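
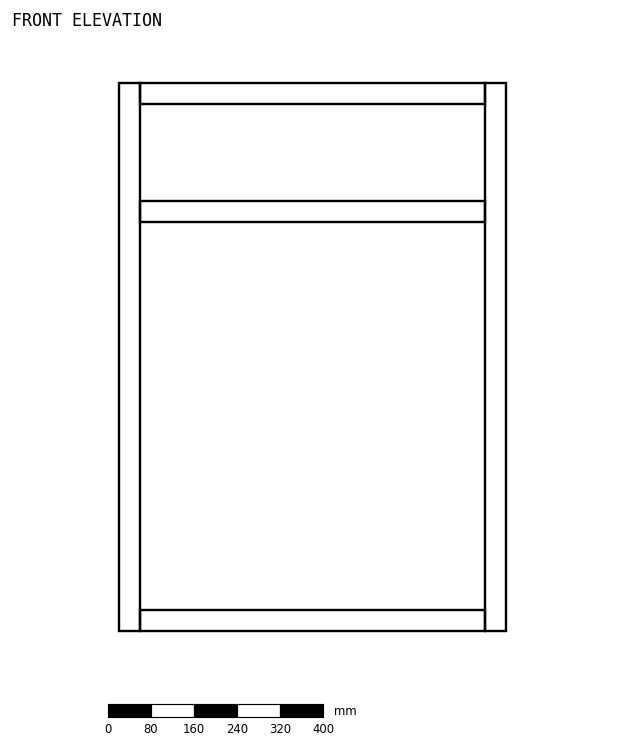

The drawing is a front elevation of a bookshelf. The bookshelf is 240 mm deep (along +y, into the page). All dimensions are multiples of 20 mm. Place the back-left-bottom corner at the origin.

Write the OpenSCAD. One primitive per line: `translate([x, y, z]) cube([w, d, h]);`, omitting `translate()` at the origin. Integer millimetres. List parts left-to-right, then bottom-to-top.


cube([40, 240, 1020]);
translate([40, 0, 0]) cube([640, 240, 40]);
translate([40, 0, 760]) cube([640, 240, 40]);
translate([40, 0, 980]) cube([640, 240, 40]);
translate([680, 0, 0]) cube([40, 240, 1020]);


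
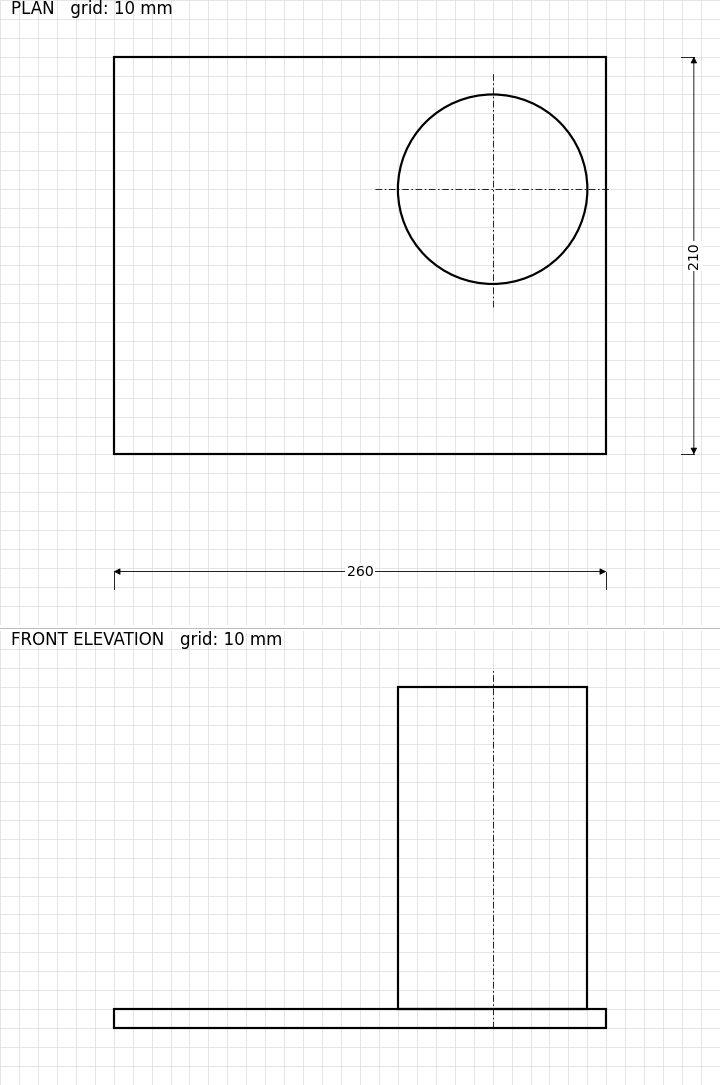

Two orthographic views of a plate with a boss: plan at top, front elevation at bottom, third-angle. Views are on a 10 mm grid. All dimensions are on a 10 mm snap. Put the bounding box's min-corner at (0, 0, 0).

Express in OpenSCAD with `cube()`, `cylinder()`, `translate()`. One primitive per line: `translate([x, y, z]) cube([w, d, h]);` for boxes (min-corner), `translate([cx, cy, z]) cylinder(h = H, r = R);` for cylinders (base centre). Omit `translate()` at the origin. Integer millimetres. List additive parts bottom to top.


cube([260, 210, 10]);
translate([200, 140, 10]) cylinder(h = 170, r = 50);


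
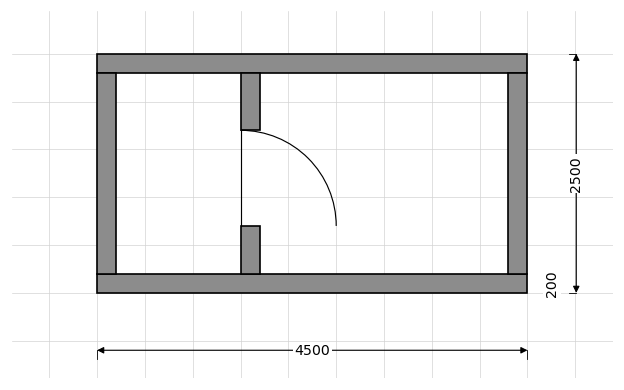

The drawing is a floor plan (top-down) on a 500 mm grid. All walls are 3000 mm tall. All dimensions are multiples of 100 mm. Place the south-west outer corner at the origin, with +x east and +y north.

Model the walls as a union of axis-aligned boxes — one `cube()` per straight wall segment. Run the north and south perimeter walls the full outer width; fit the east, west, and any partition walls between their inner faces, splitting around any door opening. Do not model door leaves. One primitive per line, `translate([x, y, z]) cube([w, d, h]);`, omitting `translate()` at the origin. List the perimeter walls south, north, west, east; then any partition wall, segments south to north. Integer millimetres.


cube([4500, 200, 3000]);
translate([0, 2300, 0]) cube([4500, 200, 3000]);
translate([0, 200, 0]) cube([200, 2100, 3000]);
translate([4300, 200, 0]) cube([200, 2100, 3000]);
translate([1500, 200, 0]) cube([200, 500, 3000]);
translate([1500, 1700, 0]) cube([200, 600, 3000]);


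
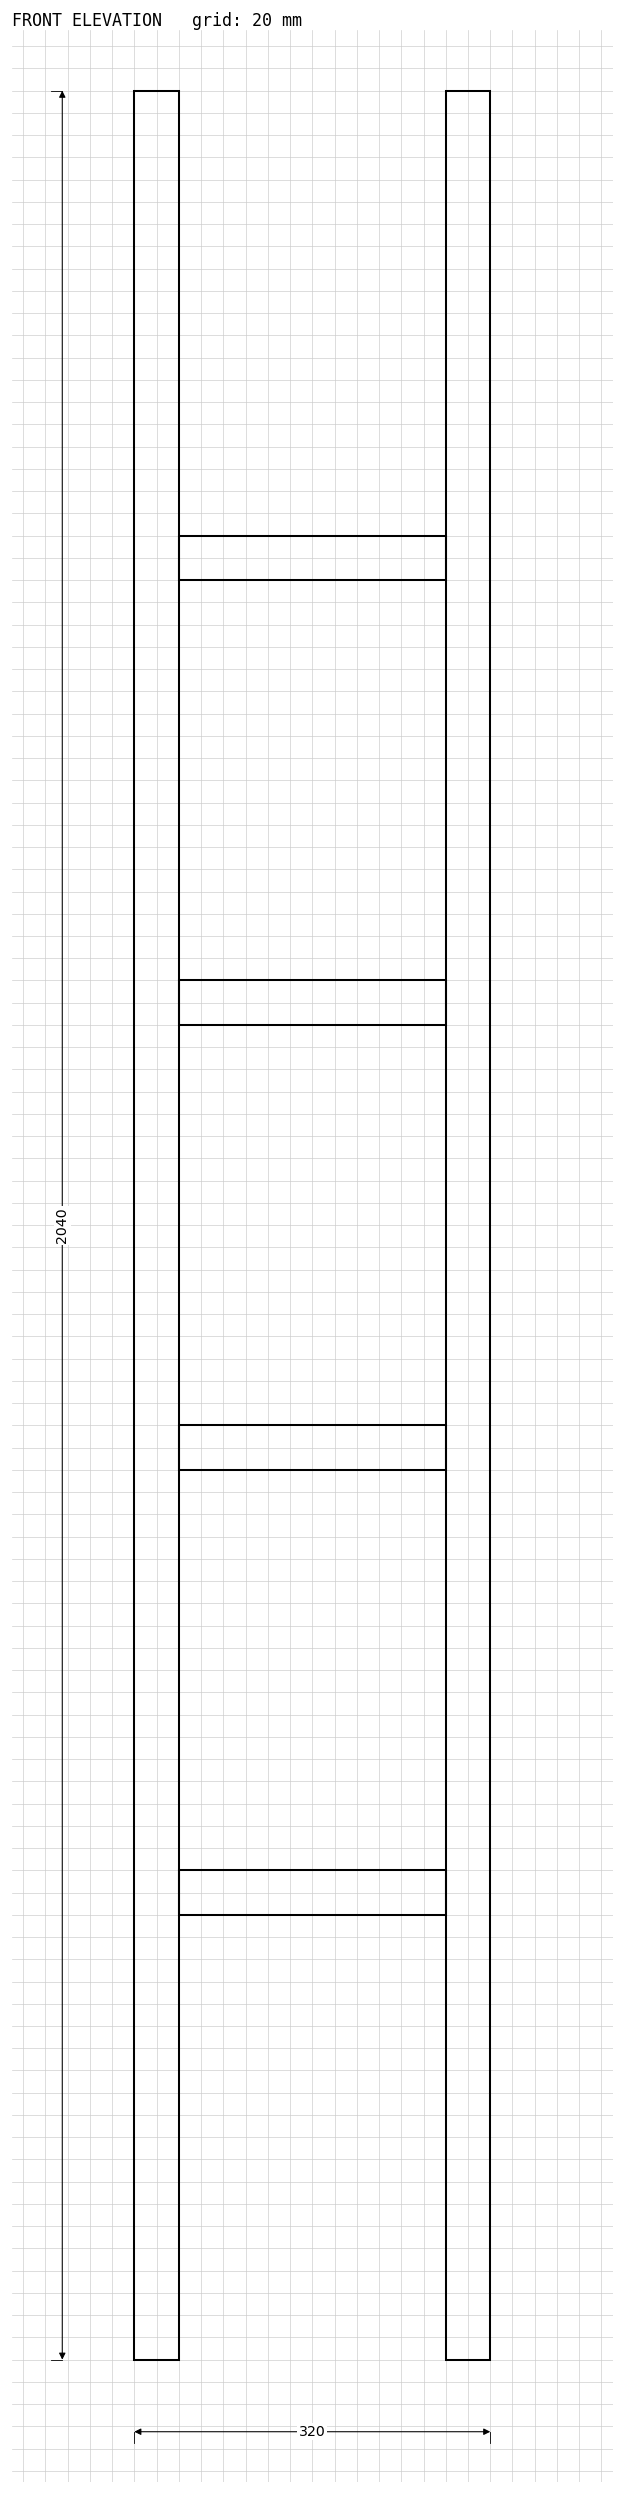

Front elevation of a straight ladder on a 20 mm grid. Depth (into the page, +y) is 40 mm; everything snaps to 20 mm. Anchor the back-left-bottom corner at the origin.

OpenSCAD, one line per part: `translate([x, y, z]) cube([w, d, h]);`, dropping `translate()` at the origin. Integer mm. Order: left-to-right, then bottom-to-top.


cube([40, 40, 2040]);
translate([40, 0, 400]) cube([240, 40, 40]);
translate([40, 0, 800]) cube([240, 40, 40]);
translate([40, 0, 1200]) cube([240, 40, 40]);
translate([40, 0, 1600]) cube([240, 40, 40]);
translate([280, 0, 0]) cube([40, 40, 2040]);


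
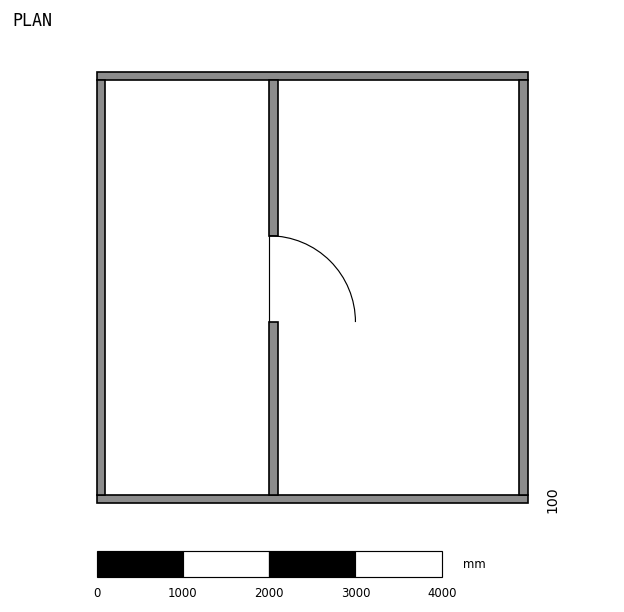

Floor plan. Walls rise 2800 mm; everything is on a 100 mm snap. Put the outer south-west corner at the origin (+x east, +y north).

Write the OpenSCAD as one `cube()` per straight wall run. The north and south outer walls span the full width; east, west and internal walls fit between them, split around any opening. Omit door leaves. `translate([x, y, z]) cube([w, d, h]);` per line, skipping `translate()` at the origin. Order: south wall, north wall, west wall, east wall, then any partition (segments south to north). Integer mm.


cube([5000, 100, 2800]);
translate([0, 4900, 0]) cube([5000, 100, 2800]);
translate([0, 100, 0]) cube([100, 4800, 2800]);
translate([4900, 100, 0]) cube([100, 4800, 2800]);
translate([2000, 100, 0]) cube([100, 2000, 2800]);
translate([2000, 3100, 0]) cube([100, 1800, 2800]);


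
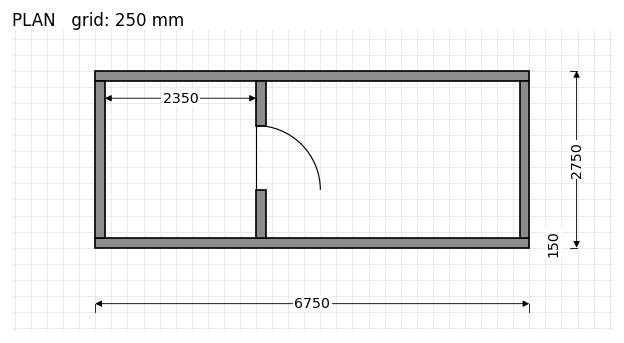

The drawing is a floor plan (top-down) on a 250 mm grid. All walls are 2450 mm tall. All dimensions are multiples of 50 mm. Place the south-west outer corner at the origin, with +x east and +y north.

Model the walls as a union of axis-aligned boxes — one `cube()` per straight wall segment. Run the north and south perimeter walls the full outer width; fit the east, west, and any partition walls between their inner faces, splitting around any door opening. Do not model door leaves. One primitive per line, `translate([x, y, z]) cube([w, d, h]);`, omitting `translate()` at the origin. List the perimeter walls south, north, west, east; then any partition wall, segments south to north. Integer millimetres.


cube([6750, 150, 2450]);
translate([0, 2600, 0]) cube([6750, 150, 2450]);
translate([0, 150, 0]) cube([150, 2450, 2450]);
translate([6600, 150, 0]) cube([150, 2450, 2450]);
translate([2500, 150, 0]) cube([150, 750, 2450]);
translate([2500, 1900, 0]) cube([150, 700, 2450]);


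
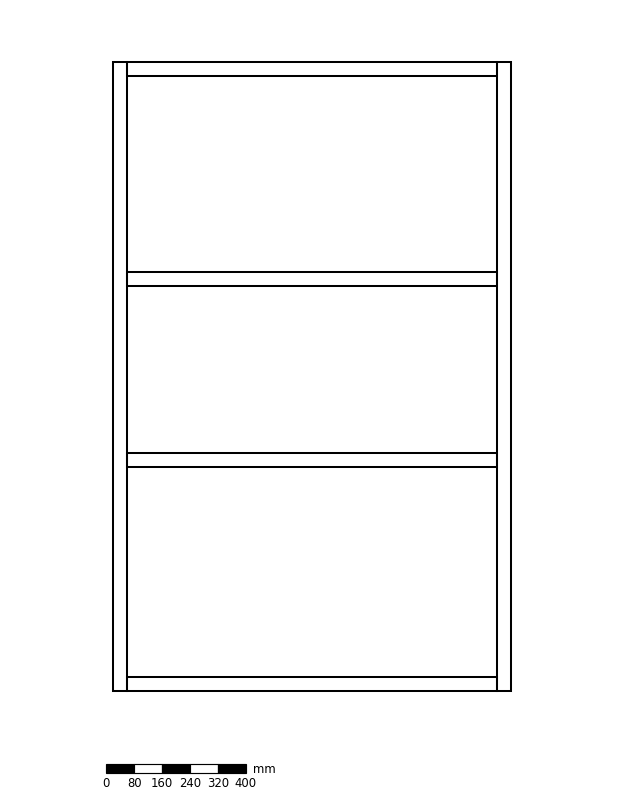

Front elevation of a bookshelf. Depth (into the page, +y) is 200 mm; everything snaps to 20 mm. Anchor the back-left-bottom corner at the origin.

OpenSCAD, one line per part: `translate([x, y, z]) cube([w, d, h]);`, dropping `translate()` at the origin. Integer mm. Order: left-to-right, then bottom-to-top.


cube([40, 200, 1800]);
translate([40, 0, 0]) cube([1060, 200, 40]);
translate([40, 0, 640]) cube([1060, 200, 40]);
translate([40, 0, 1160]) cube([1060, 200, 40]);
translate([40, 0, 1760]) cube([1060, 200, 40]);
translate([1100, 0, 0]) cube([40, 200, 1800]);


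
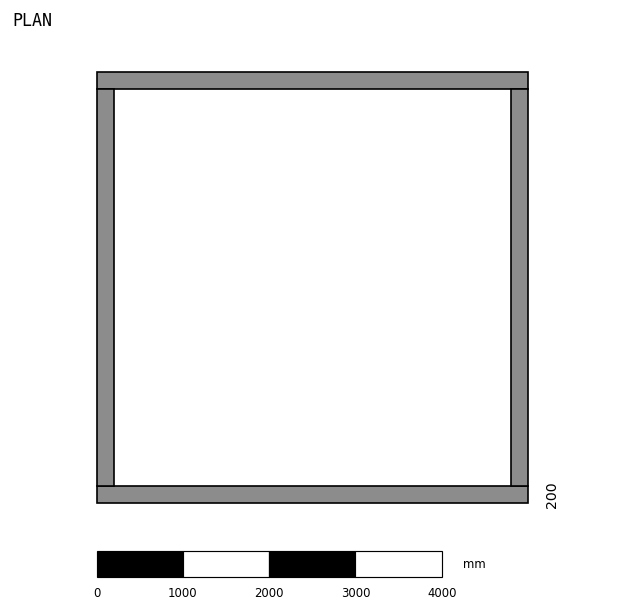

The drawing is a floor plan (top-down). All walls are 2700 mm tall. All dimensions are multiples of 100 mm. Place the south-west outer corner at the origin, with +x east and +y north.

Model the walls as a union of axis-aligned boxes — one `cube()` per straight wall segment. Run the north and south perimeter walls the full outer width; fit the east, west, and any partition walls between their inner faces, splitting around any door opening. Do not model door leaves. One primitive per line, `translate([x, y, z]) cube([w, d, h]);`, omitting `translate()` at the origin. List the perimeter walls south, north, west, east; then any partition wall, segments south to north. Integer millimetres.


cube([5000, 200, 2700]);
translate([0, 4800, 0]) cube([5000, 200, 2700]);
translate([0, 200, 0]) cube([200, 4600, 2700]);
translate([4800, 200, 0]) cube([200, 4600, 2700]);


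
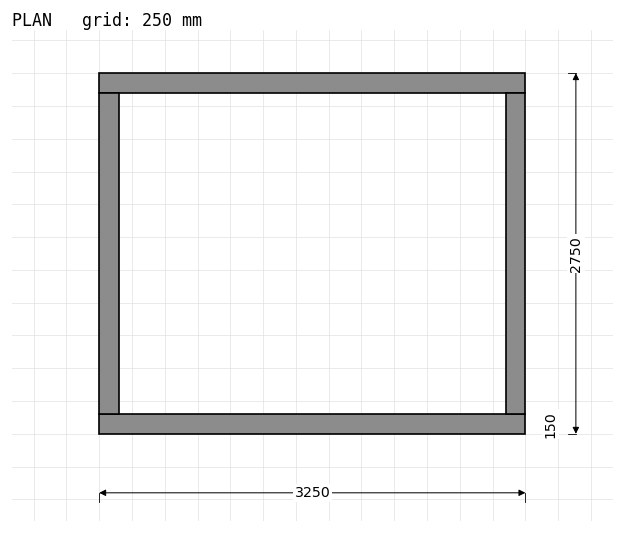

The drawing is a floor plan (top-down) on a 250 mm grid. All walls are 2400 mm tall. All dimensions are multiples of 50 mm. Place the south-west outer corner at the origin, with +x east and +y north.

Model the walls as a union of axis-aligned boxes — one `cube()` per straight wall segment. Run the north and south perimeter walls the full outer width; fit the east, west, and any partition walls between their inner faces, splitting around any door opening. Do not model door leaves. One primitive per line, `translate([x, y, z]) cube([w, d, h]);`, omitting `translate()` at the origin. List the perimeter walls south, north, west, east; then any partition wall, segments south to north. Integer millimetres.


cube([3250, 150, 2400]);
translate([0, 2600, 0]) cube([3250, 150, 2400]);
translate([0, 150, 0]) cube([150, 2450, 2400]);
translate([3100, 150, 0]) cube([150, 2450, 2400]);


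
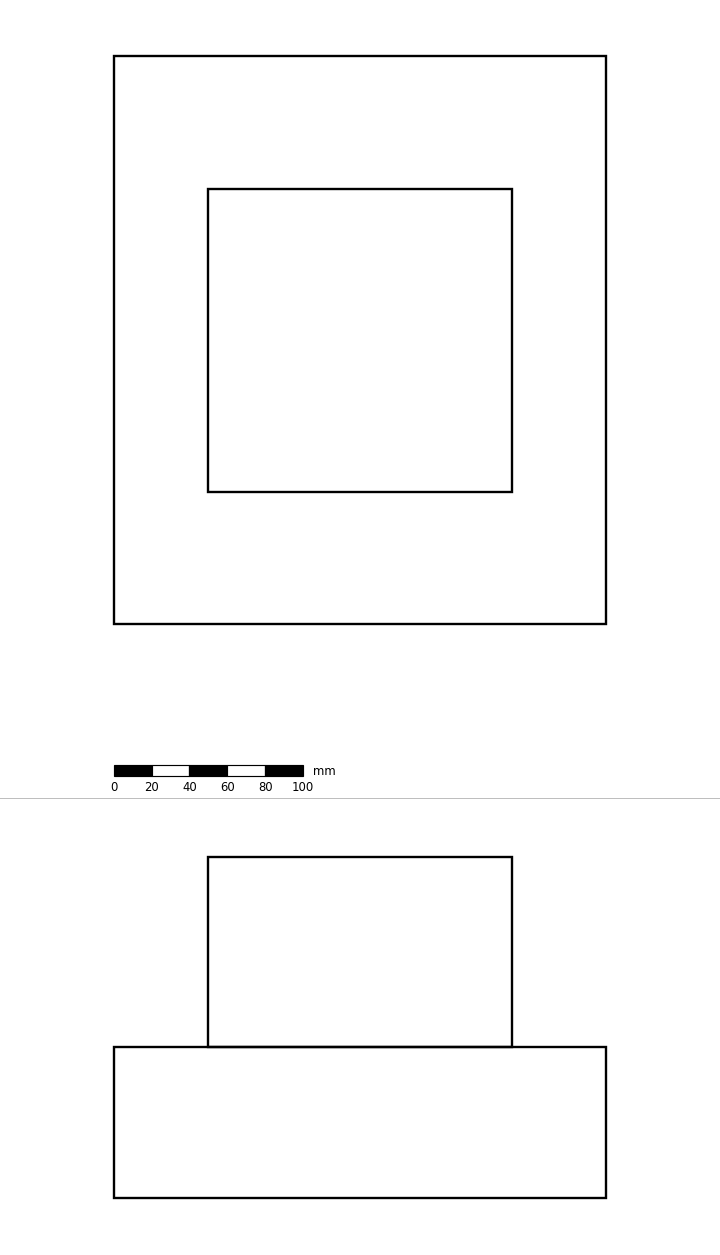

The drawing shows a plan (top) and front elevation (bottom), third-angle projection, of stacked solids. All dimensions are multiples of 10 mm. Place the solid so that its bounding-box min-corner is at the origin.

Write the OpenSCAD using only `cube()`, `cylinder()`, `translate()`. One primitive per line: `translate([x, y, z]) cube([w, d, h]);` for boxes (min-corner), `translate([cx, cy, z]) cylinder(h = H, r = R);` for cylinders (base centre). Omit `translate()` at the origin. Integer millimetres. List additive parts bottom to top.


cube([260, 300, 80]);
translate([50, 70, 80]) cube([160, 160, 100]);


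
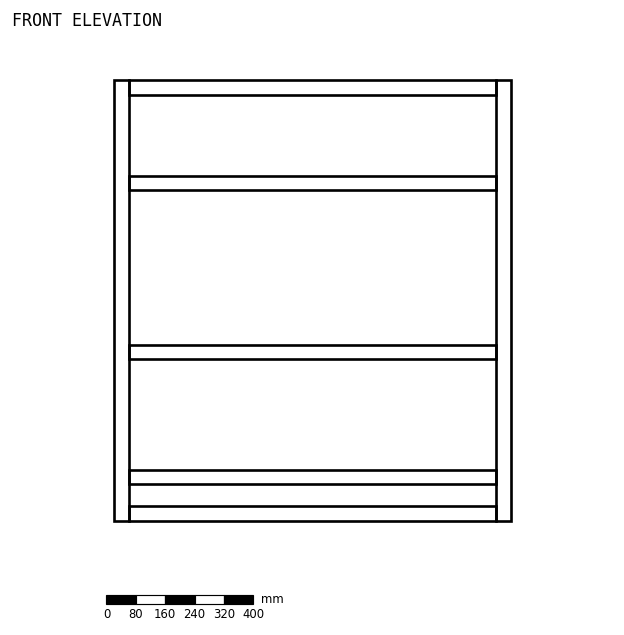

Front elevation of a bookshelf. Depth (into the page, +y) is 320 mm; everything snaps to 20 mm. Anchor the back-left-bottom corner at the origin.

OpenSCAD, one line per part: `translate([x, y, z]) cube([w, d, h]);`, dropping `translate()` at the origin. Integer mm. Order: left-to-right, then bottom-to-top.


cube([40, 320, 1200]);
translate([40, 0, 0]) cube([1000, 320, 40]);
translate([40, 0, 100]) cube([1000, 320, 40]);
translate([40, 0, 440]) cube([1000, 320, 40]);
translate([40, 0, 900]) cube([1000, 320, 40]);
translate([40, 0, 1160]) cube([1000, 320, 40]);
translate([1040, 0, 0]) cube([40, 320, 1200]);


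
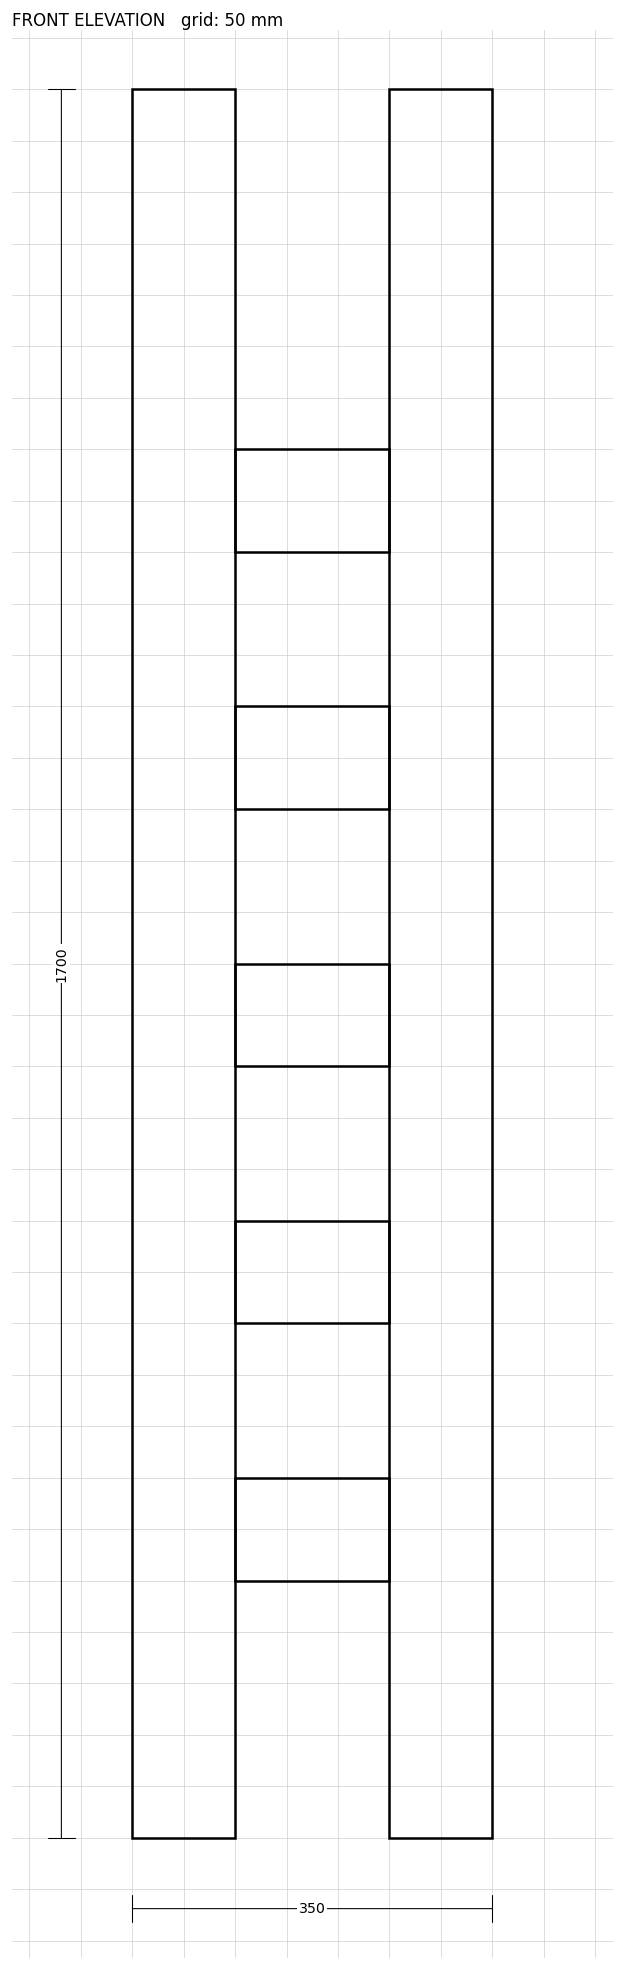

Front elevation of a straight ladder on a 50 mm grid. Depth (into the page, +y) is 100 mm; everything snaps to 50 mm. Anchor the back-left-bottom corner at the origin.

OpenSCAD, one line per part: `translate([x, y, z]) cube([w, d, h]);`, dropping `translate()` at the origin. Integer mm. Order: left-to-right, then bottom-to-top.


cube([100, 100, 1700]);
translate([100, 0, 250]) cube([150, 100, 100]);
translate([100, 0, 500]) cube([150, 100, 100]);
translate([100, 0, 750]) cube([150, 100, 100]);
translate([100, 0, 1000]) cube([150, 100, 100]);
translate([100, 0, 1250]) cube([150, 100, 100]);
translate([250, 0, 0]) cube([100, 100, 1700]);


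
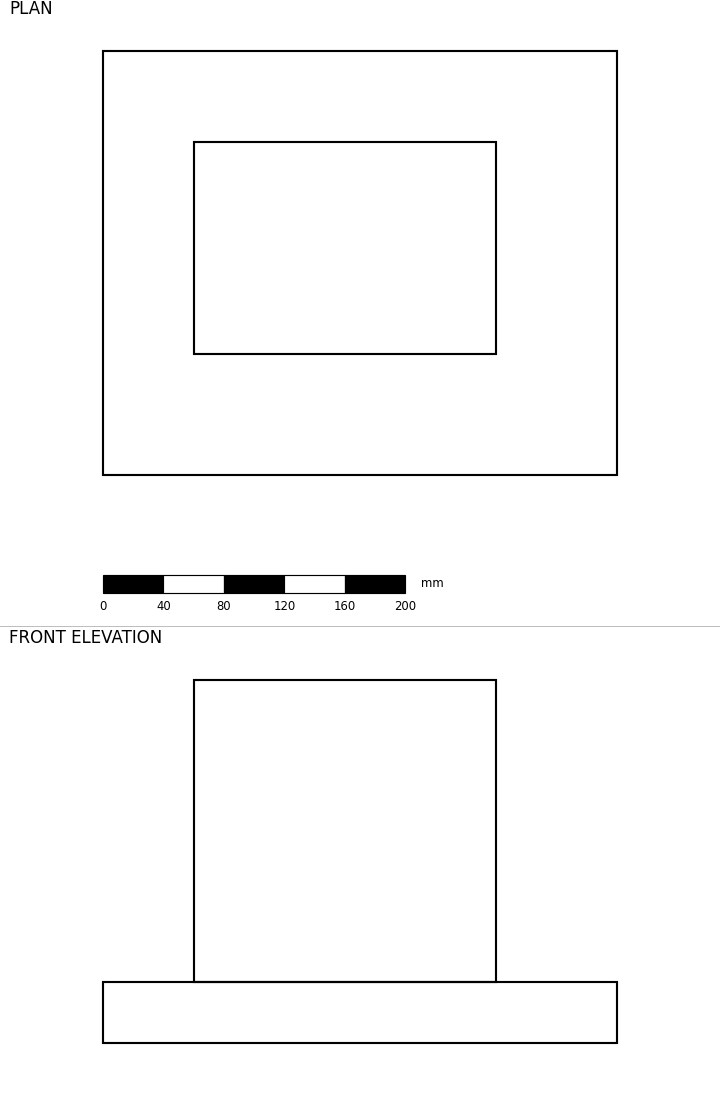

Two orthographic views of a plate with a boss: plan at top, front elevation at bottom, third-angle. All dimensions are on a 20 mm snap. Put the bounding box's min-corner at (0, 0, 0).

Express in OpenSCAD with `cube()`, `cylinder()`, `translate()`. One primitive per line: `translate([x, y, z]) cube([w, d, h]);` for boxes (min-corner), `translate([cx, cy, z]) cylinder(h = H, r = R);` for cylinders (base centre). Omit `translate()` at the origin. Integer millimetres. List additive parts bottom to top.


cube([340, 280, 40]);
translate([60, 80, 40]) cube([200, 140, 200]);


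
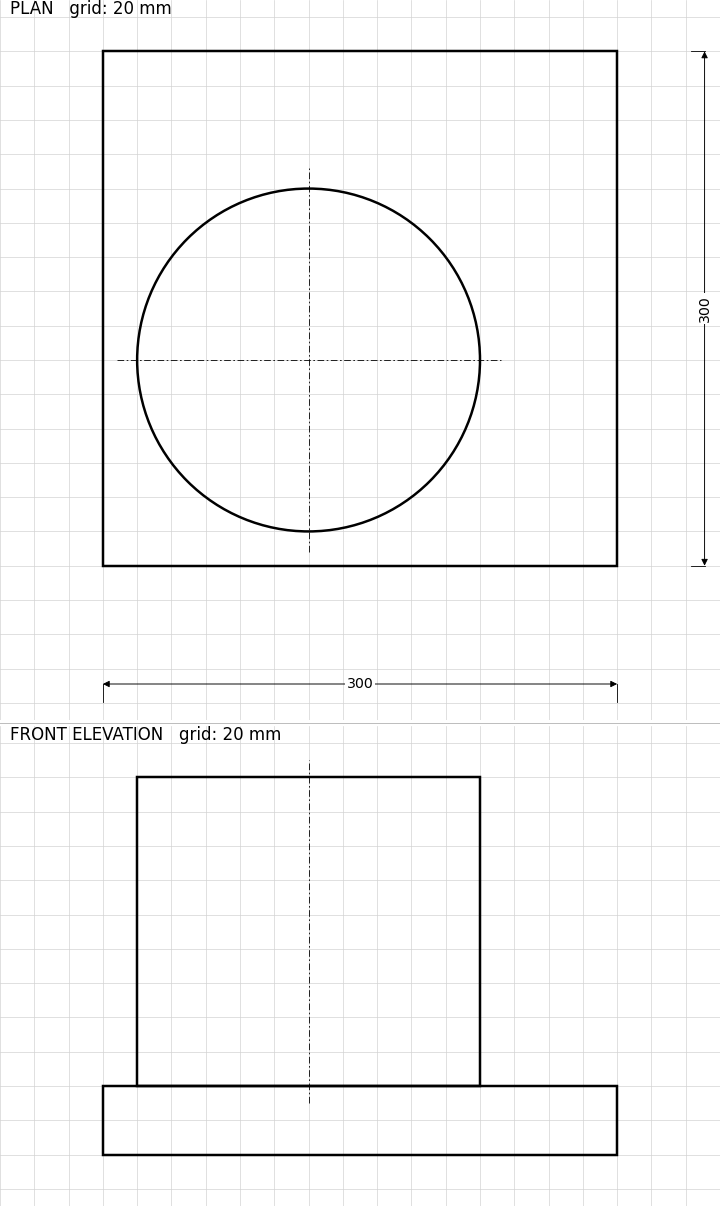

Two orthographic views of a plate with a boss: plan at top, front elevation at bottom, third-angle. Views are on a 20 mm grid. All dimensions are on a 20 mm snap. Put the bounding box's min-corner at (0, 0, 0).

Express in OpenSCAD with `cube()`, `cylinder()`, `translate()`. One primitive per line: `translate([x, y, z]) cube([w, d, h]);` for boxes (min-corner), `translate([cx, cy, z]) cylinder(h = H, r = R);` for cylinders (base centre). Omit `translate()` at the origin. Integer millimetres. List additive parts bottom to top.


cube([300, 300, 40]);
translate([120, 120, 40]) cylinder(h = 180, r = 100);


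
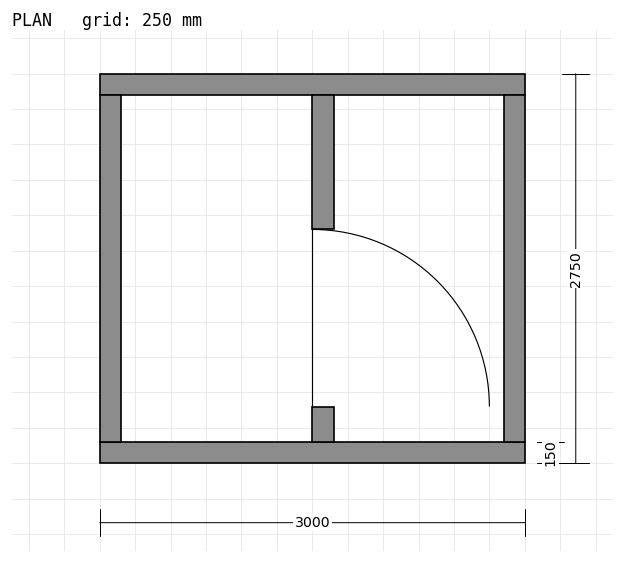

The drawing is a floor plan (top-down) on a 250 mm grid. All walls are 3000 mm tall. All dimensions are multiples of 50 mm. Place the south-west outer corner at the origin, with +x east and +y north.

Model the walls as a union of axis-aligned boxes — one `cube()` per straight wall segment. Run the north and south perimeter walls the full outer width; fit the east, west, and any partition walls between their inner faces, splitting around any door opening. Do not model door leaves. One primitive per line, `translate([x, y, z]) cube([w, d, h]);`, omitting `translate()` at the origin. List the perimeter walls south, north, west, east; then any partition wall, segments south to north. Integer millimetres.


cube([3000, 150, 3000]);
translate([0, 2600, 0]) cube([3000, 150, 3000]);
translate([0, 150, 0]) cube([150, 2450, 3000]);
translate([2850, 150, 0]) cube([150, 2450, 3000]);
translate([1500, 150, 0]) cube([150, 250, 3000]);
translate([1500, 1650, 0]) cube([150, 950, 3000]);


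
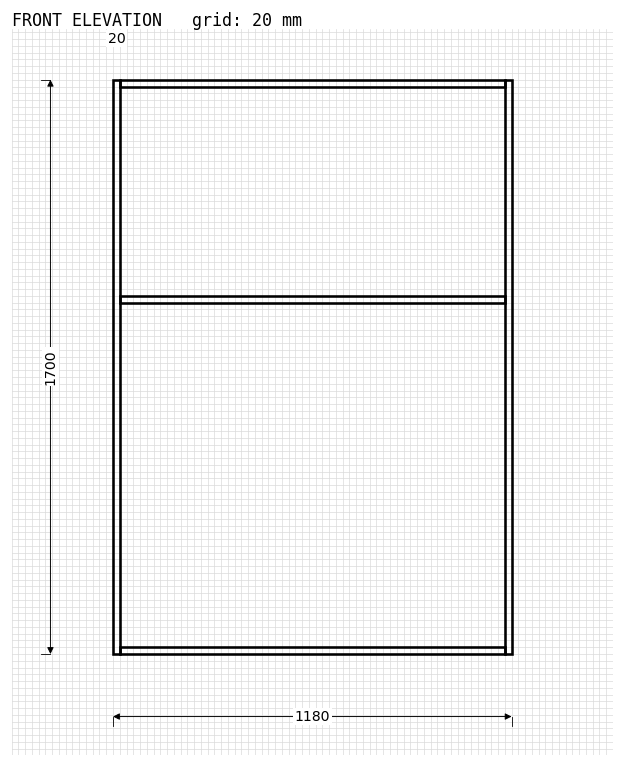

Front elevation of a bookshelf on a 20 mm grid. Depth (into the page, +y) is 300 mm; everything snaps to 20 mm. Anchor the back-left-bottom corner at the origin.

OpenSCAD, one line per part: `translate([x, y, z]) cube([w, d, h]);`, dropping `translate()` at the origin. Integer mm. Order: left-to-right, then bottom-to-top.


cube([20, 300, 1700]);
translate([20, 0, 0]) cube([1140, 300, 20]);
translate([20, 0, 1040]) cube([1140, 300, 20]);
translate([20, 0, 1680]) cube([1140, 300, 20]);
translate([1160, 0, 0]) cube([20, 300, 1700]);


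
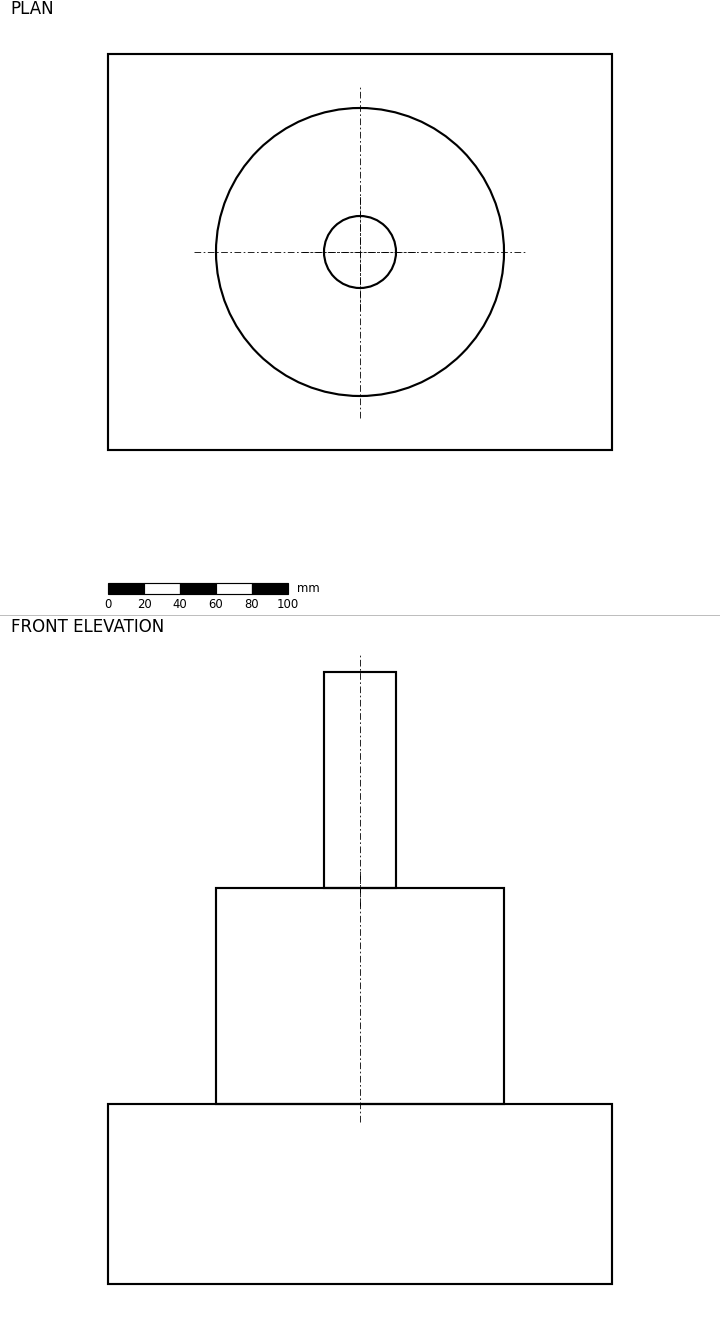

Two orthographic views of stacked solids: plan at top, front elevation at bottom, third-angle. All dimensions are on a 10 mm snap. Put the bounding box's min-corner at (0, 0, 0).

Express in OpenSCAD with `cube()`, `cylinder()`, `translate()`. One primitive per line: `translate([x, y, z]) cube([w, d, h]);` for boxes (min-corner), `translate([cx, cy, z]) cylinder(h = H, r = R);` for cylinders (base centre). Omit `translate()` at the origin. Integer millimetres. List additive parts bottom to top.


cube([280, 220, 100]);
translate([140, 110, 100]) cylinder(h = 120, r = 80);
translate([140, 110, 220]) cylinder(h = 120, r = 20);


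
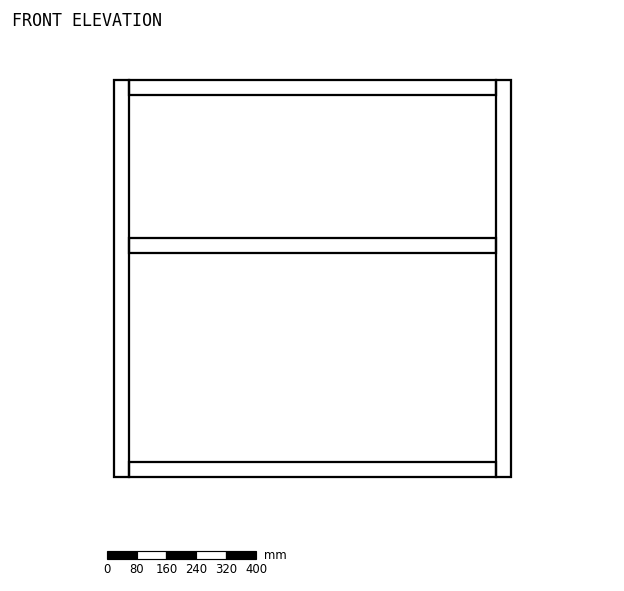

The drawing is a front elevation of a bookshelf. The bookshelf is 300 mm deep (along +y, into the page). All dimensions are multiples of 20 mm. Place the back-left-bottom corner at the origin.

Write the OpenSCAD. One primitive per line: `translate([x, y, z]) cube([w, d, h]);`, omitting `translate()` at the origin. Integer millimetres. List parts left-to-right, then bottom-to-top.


cube([40, 300, 1060]);
translate([40, 0, 0]) cube([980, 300, 40]);
translate([40, 0, 600]) cube([980, 300, 40]);
translate([40, 0, 1020]) cube([980, 300, 40]);
translate([1020, 0, 0]) cube([40, 300, 1060]);


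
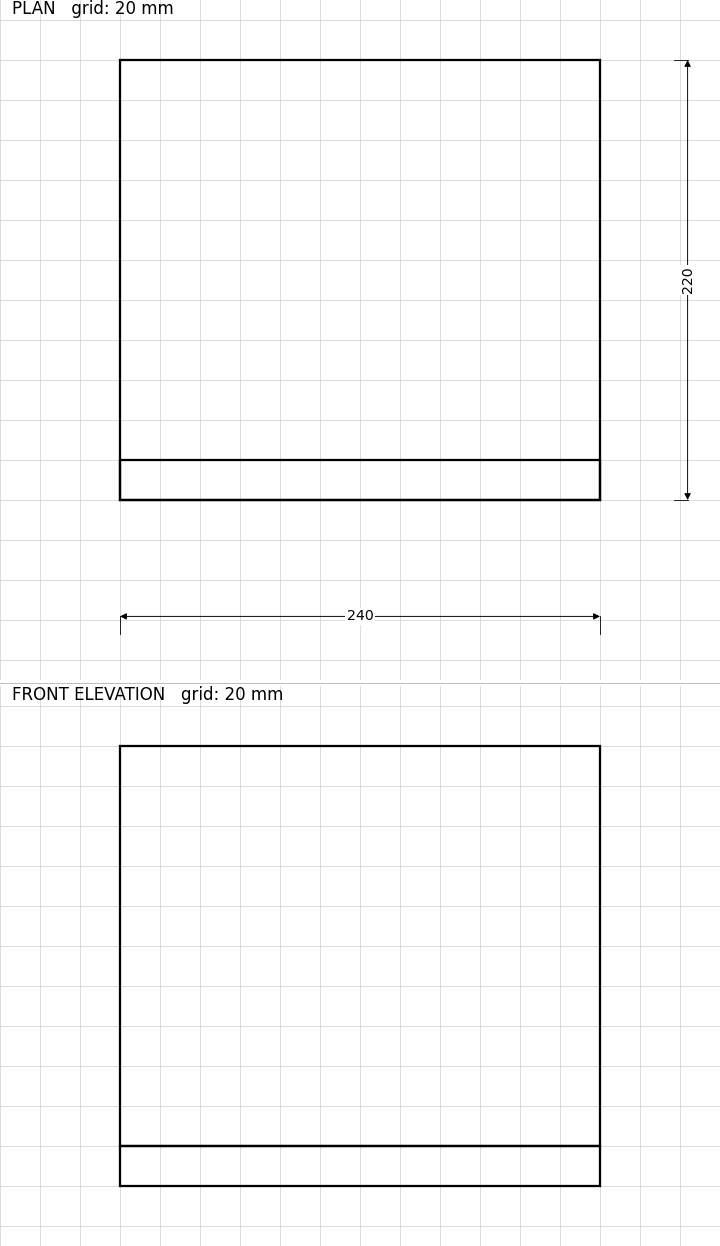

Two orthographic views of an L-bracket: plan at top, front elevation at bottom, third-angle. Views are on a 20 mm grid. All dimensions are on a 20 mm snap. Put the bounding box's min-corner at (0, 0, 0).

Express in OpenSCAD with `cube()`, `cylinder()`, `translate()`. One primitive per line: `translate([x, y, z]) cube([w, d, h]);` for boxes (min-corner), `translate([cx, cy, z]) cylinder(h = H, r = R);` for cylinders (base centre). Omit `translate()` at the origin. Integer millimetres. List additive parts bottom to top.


cube([240, 220, 20]);
translate([0, 0, 20]) cube([240, 20, 200]);


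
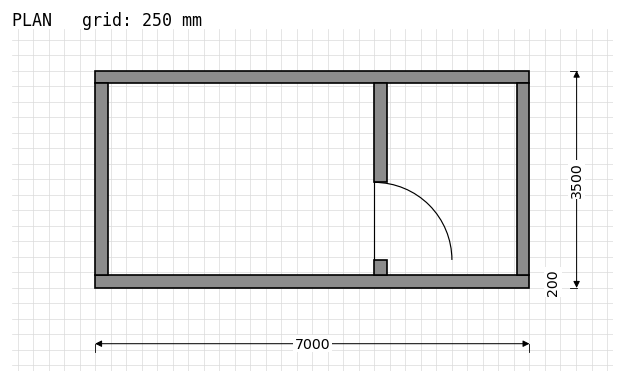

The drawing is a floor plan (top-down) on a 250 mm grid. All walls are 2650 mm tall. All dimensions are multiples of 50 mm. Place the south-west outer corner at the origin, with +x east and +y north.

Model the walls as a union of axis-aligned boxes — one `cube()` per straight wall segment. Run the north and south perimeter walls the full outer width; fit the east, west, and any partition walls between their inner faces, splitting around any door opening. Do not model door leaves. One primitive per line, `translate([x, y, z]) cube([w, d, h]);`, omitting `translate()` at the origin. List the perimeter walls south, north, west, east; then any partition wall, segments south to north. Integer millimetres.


cube([7000, 200, 2650]);
translate([0, 3300, 0]) cube([7000, 200, 2650]);
translate([0, 200, 0]) cube([200, 3100, 2650]);
translate([6800, 200, 0]) cube([200, 3100, 2650]);
translate([4500, 200, 0]) cube([200, 250, 2650]);
translate([4500, 1700, 0]) cube([200, 1600, 2650]);


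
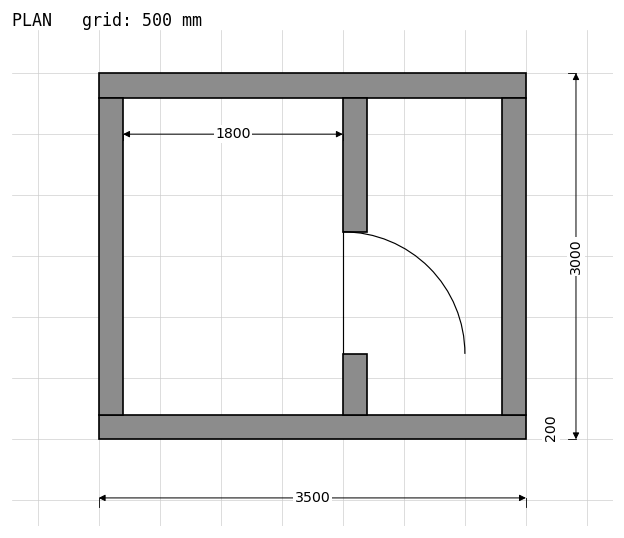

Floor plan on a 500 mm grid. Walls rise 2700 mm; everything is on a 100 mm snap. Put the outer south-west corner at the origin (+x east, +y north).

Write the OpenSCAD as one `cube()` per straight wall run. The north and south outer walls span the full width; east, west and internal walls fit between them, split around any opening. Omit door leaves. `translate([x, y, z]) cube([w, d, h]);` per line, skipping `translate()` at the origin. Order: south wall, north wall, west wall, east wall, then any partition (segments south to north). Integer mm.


cube([3500, 200, 2700]);
translate([0, 2800, 0]) cube([3500, 200, 2700]);
translate([0, 200, 0]) cube([200, 2600, 2700]);
translate([3300, 200, 0]) cube([200, 2600, 2700]);
translate([2000, 200, 0]) cube([200, 500, 2700]);
translate([2000, 1700, 0]) cube([200, 1100, 2700]);


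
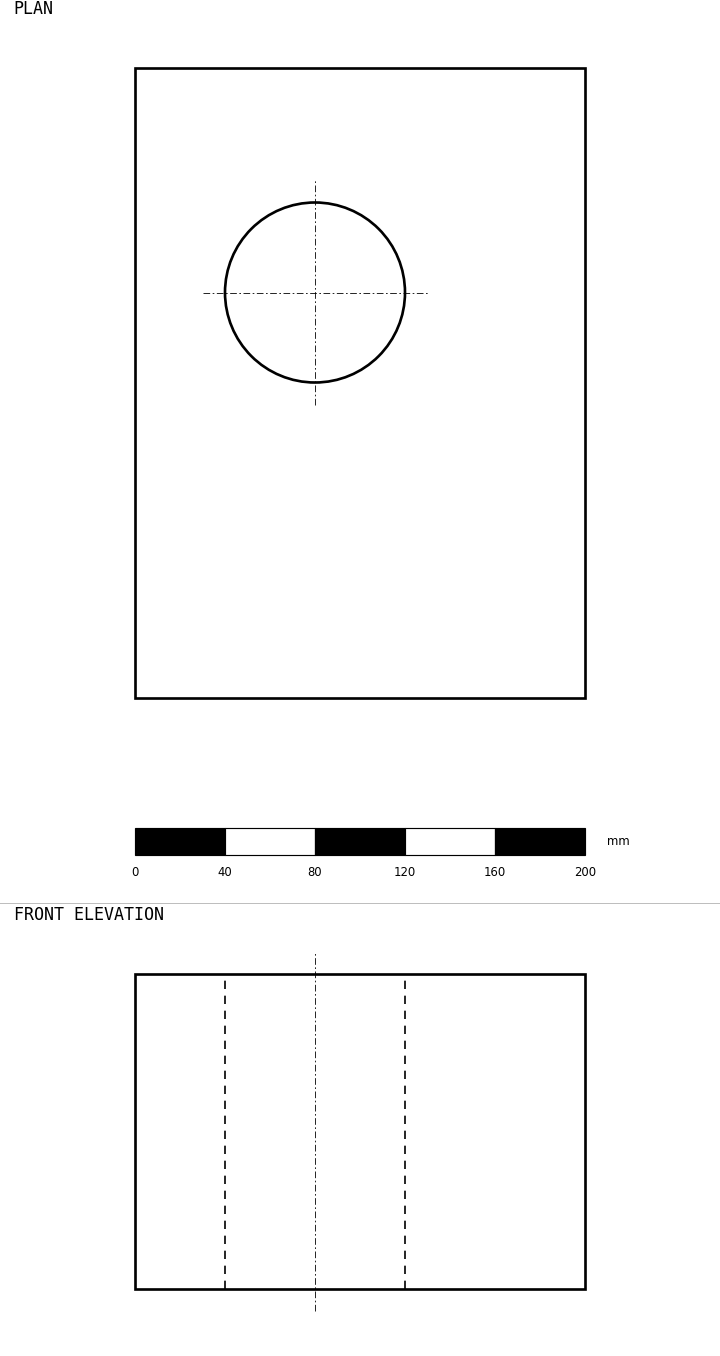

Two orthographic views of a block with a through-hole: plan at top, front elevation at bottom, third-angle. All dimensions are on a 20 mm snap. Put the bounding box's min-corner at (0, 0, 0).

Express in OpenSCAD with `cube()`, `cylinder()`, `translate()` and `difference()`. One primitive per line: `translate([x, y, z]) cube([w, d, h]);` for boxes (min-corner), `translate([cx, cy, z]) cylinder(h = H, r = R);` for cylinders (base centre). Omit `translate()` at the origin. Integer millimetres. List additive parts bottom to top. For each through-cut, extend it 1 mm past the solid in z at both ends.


difference() {
  cube([200, 280, 140]);
  translate([80, 180, -1]) cylinder(h = 142, r = 40);
}


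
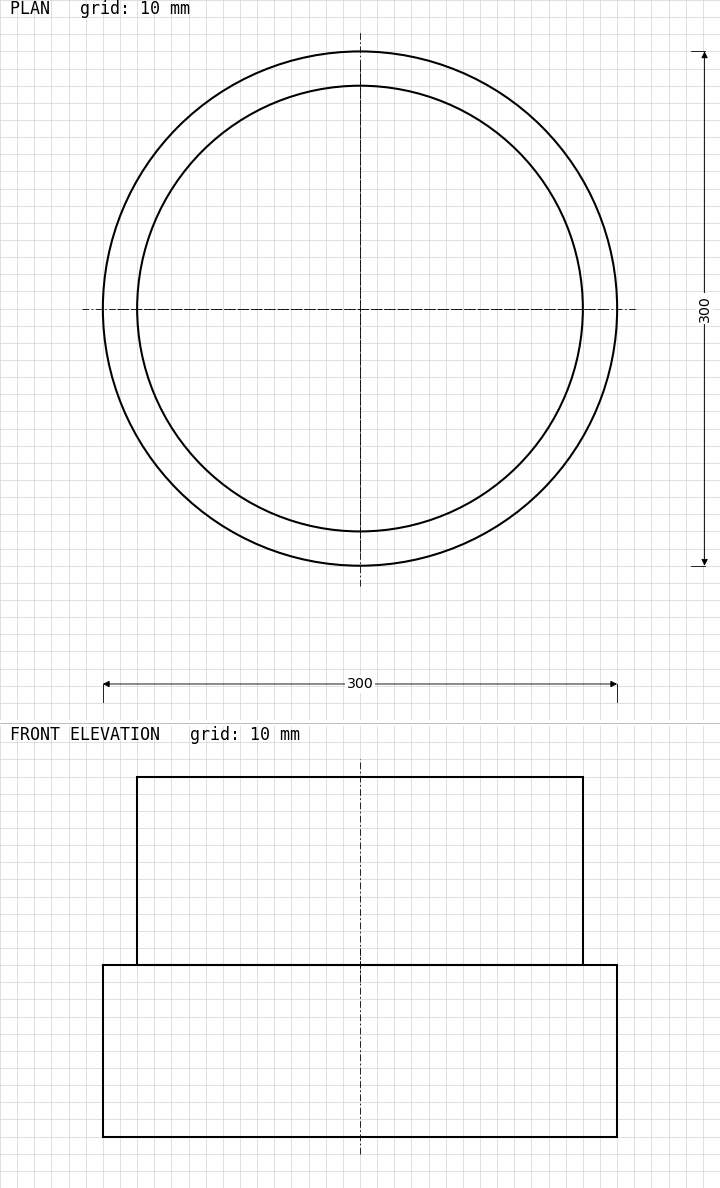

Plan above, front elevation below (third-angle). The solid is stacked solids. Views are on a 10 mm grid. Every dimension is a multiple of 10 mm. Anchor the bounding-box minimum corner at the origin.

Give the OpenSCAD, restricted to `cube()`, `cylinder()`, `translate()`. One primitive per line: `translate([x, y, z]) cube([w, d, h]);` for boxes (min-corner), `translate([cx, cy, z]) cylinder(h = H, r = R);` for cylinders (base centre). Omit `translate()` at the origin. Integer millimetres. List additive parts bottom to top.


translate([150, 150, 0]) cylinder(h = 100, r = 150);
translate([150, 150, 100]) cylinder(h = 110, r = 130);


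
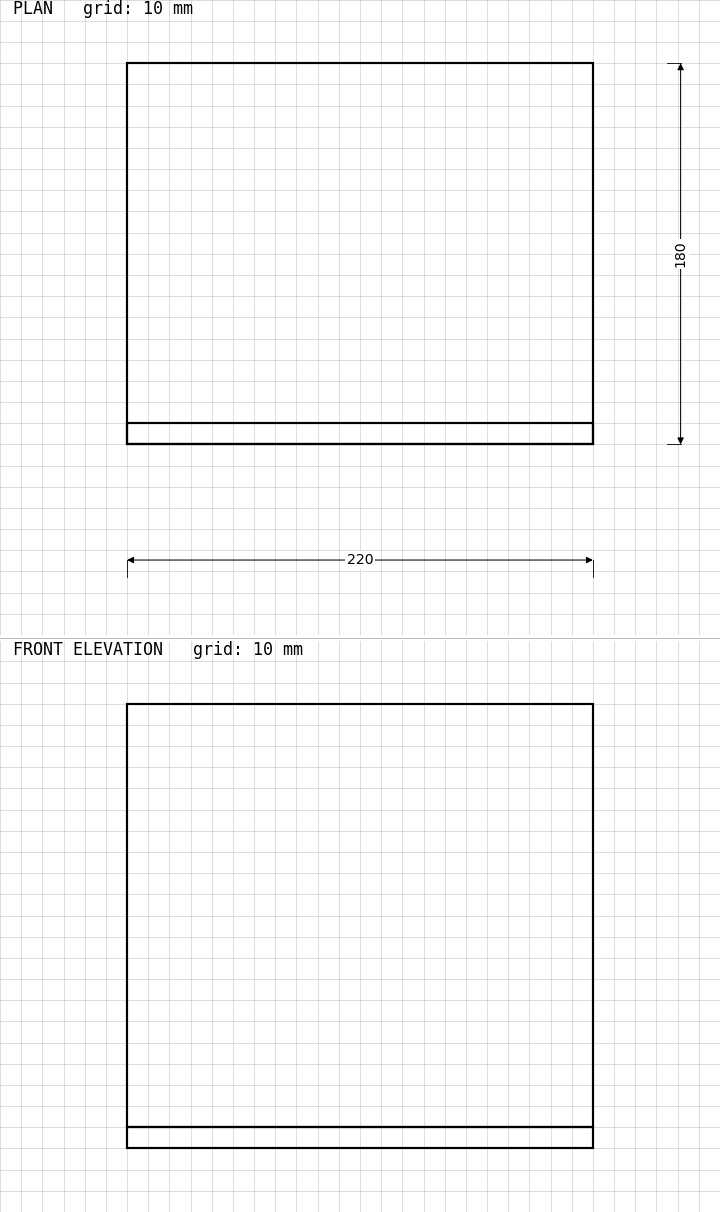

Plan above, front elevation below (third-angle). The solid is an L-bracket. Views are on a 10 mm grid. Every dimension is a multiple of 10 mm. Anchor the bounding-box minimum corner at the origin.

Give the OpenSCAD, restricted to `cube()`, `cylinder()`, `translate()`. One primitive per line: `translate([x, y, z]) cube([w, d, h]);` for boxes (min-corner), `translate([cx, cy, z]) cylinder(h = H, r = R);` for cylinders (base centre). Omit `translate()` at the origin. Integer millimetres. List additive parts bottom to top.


cube([220, 180, 10]);
translate([0, 0, 10]) cube([220, 10, 200]);


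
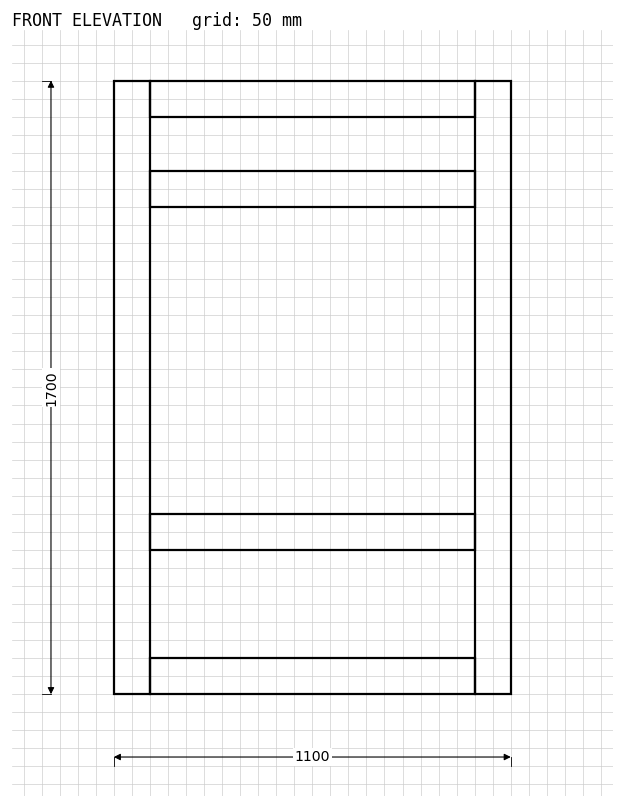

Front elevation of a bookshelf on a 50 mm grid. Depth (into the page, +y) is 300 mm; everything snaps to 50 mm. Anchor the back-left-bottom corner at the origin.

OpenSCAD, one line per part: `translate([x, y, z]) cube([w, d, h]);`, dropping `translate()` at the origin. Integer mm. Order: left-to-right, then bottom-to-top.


cube([100, 300, 1700]);
translate([100, 0, 0]) cube([900, 300, 100]);
translate([100, 0, 400]) cube([900, 300, 100]);
translate([100, 0, 1350]) cube([900, 300, 100]);
translate([100, 0, 1600]) cube([900, 300, 100]);
translate([1000, 0, 0]) cube([100, 300, 1700]);


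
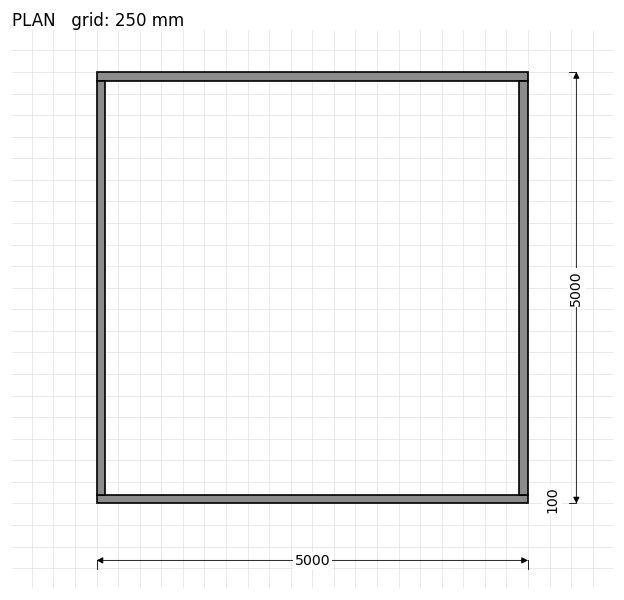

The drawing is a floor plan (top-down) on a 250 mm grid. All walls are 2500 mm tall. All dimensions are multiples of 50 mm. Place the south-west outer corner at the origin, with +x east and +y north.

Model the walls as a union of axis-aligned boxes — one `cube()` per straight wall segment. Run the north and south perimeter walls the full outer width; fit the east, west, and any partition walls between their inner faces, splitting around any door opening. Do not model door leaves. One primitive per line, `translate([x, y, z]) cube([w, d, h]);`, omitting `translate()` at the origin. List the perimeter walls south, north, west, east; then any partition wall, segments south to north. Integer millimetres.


cube([5000, 100, 2500]);
translate([0, 4900, 0]) cube([5000, 100, 2500]);
translate([0, 100, 0]) cube([100, 4800, 2500]);
translate([4900, 100, 0]) cube([100, 4800, 2500]);


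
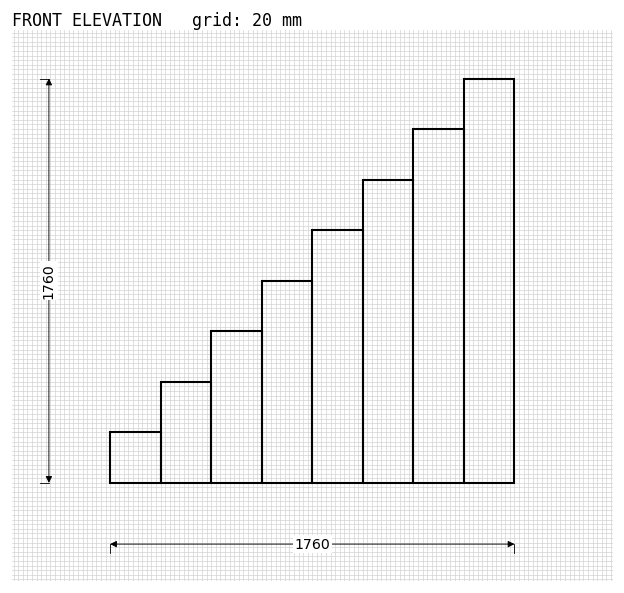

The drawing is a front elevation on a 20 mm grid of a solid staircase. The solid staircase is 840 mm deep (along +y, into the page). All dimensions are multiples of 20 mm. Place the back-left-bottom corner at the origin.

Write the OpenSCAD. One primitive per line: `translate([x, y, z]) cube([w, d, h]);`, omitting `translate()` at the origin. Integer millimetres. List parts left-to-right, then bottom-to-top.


cube([220, 840, 220]);
translate([220, 0, 0]) cube([220, 840, 440]);
translate([440, 0, 0]) cube([220, 840, 660]);
translate([660, 0, 0]) cube([220, 840, 880]);
translate([880, 0, 0]) cube([220, 840, 1100]);
translate([1100, 0, 0]) cube([220, 840, 1320]);
translate([1320, 0, 0]) cube([220, 840, 1540]);
translate([1540, 0, 0]) cube([220, 840, 1760]);


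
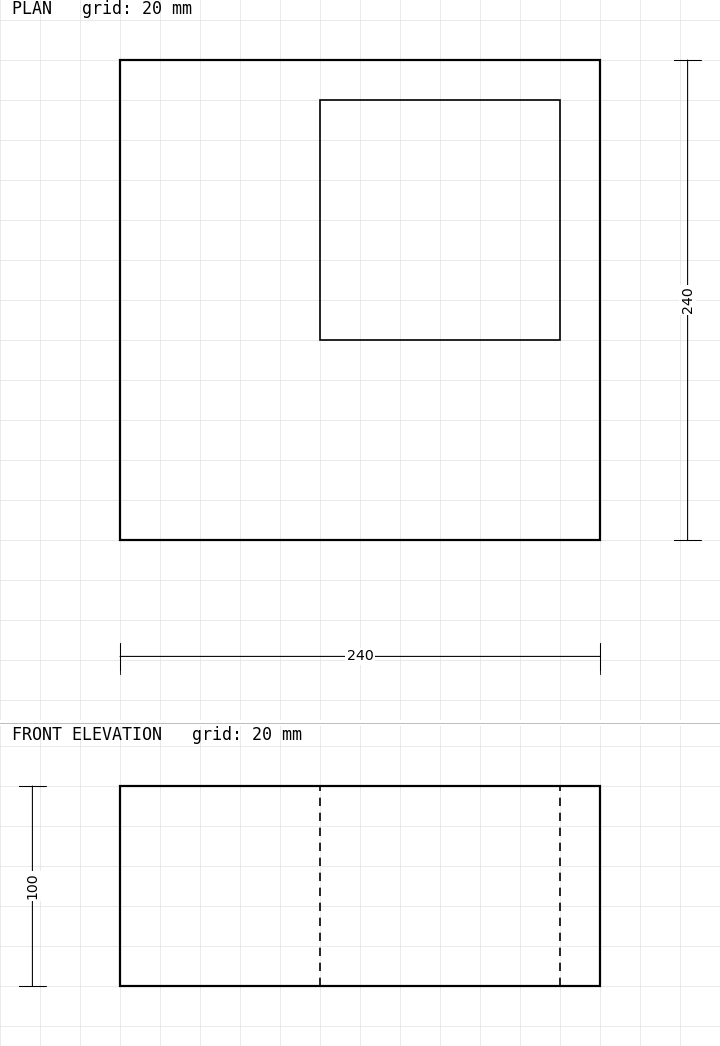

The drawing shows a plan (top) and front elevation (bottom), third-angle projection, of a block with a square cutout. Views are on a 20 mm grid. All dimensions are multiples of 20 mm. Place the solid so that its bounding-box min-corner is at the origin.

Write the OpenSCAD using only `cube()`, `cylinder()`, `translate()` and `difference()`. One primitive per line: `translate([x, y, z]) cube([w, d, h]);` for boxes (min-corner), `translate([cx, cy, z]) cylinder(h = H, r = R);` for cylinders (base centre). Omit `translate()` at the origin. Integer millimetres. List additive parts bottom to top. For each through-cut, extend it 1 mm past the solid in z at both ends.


difference() {
  cube([240, 240, 100]);
  translate([100, 100, -1]) cube([120, 120, 102]);
}


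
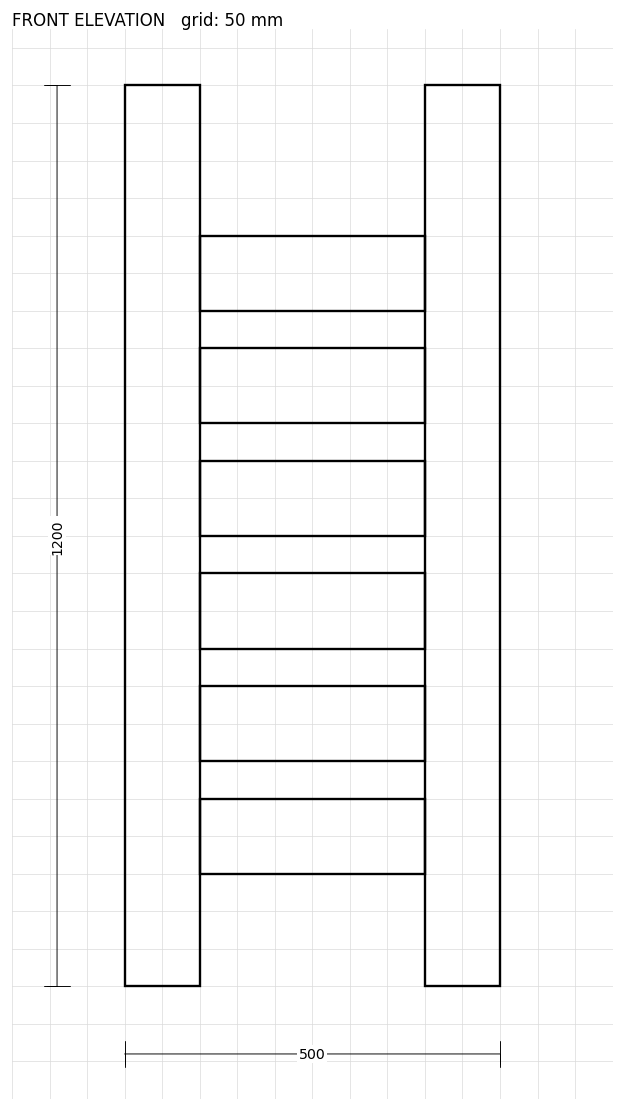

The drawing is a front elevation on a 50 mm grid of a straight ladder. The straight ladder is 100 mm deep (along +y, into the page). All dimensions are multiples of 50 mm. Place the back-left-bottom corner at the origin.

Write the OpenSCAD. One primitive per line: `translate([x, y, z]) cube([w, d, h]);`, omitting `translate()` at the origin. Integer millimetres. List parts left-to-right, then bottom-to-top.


cube([100, 100, 1200]);
translate([100, 0, 150]) cube([300, 100, 100]);
translate([100, 0, 300]) cube([300, 100, 100]);
translate([100, 0, 450]) cube([300, 100, 100]);
translate([100, 0, 600]) cube([300, 100, 100]);
translate([100, 0, 750]) cube([300, 100, 100]);
translate([100, 0, 900]) cube([300, 100, 100]);
translate([400, 0, 0]) cube([100, 100, 1200]);


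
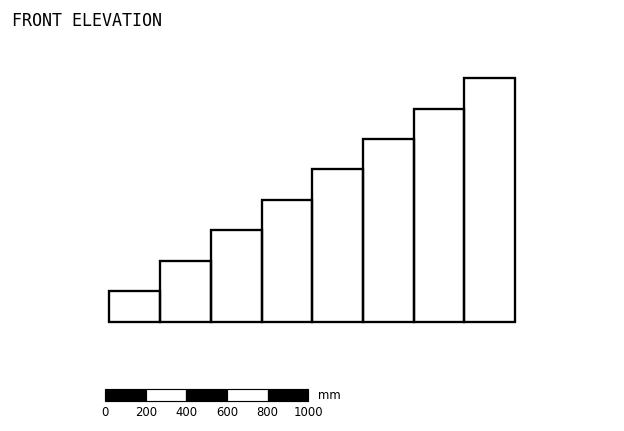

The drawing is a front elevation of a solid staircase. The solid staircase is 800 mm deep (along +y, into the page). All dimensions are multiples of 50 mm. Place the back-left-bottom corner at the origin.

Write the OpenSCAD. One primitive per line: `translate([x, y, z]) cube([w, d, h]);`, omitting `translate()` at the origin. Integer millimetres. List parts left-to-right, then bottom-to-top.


cube([250, 800, 150]);
translate([250, 0, 0]) cube([250, 800, 300]);
translate([500, 0, 0]) cube([250, 800, 450]);
translate([750, 0, 0]) cube([250, 800, 600]);
translate([1000, 0, 0]) cube([250, 800, 750]);
translate([1250, 0, 0]) cube([250, 800, 900]);
translate([1500, 0, 0]) cube([250, 800, 1050]);
translate([1750, 0, 0]) cube([250, 800, 1200]);


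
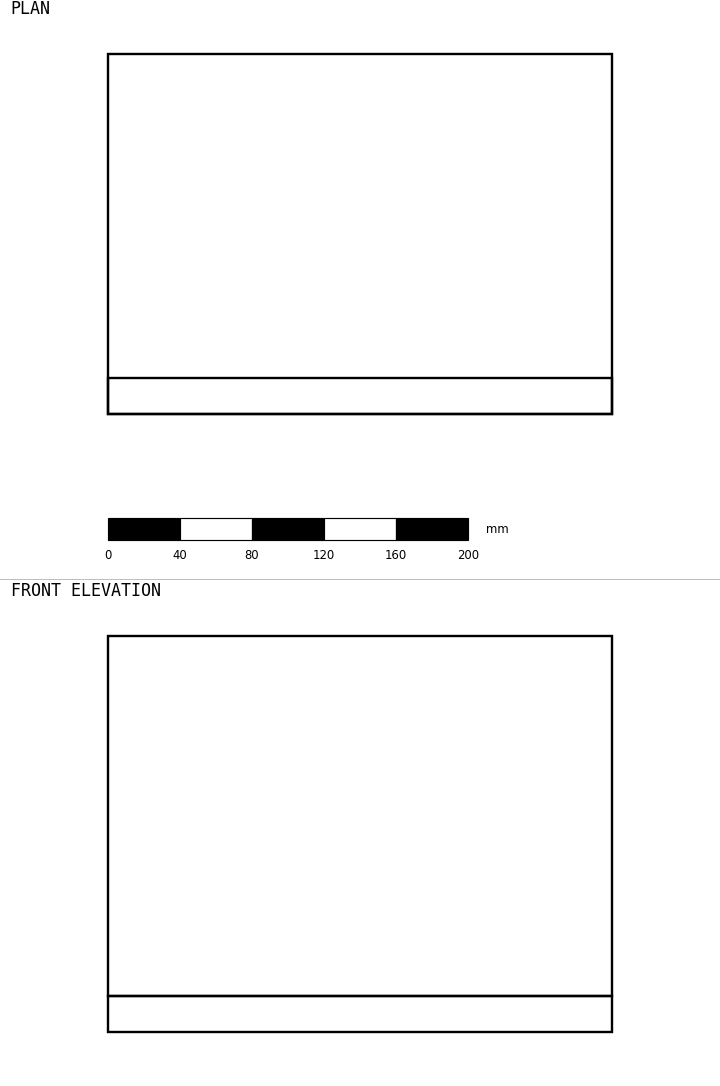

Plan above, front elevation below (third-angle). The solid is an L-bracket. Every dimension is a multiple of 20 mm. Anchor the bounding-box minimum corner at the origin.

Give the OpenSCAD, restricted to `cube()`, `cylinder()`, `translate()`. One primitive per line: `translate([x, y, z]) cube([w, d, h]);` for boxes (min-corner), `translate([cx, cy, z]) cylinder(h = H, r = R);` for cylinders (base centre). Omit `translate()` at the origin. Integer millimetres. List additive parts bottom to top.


cube([280, 200, 20]);
translate([0, 0, 20]) cube([280, 20, 200]);


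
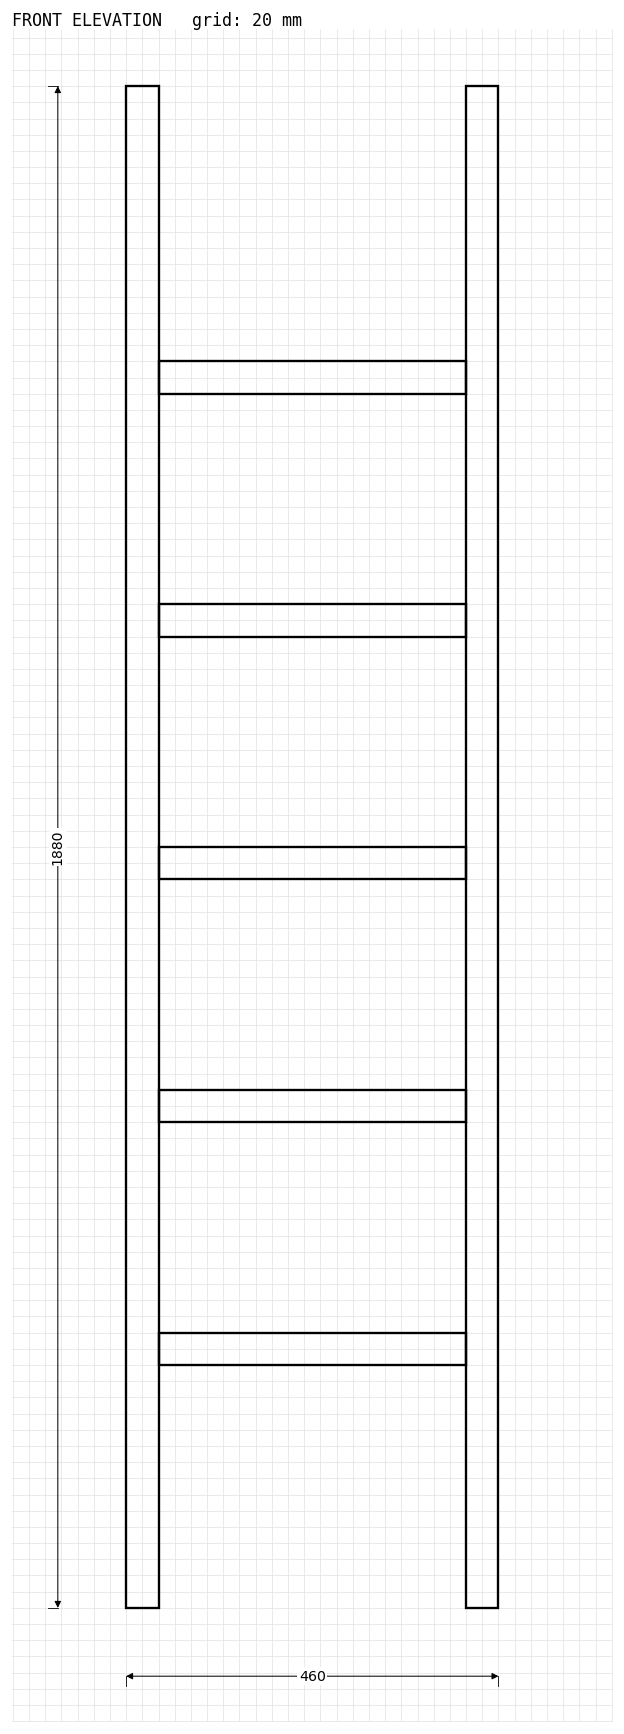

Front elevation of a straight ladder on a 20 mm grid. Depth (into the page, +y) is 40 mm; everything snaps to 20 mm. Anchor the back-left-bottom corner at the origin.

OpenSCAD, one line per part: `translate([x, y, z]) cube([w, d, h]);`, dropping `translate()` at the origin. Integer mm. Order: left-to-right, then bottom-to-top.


cube([40, 40, 1880]);
translate([40, 0, 300]) cube([380, 40, 40]);
translate([40, 0, 600]) cube([380, 40, 40]);
translate([40, 0, 900]) cube([380, 40, 40]);
translate([40, 0, 1200]) cube([380, 40, 40]);
translate([40, 0, 1500]) cube([380, 40, 40]);
translate([420, 0, 0]) cube([40, 40, 1880]);


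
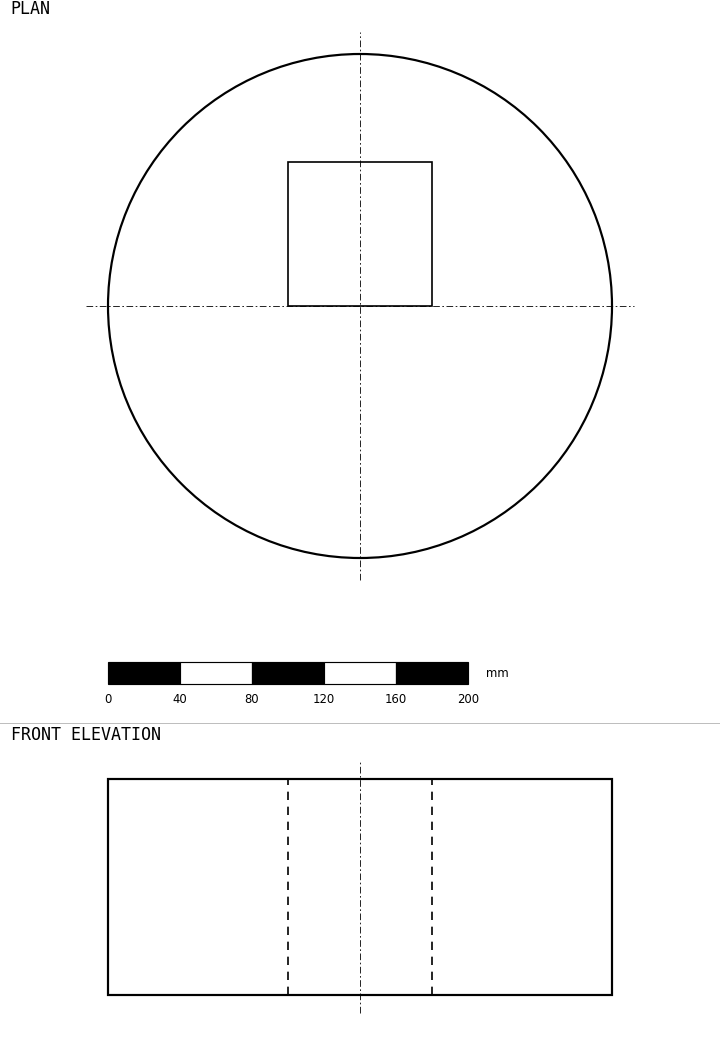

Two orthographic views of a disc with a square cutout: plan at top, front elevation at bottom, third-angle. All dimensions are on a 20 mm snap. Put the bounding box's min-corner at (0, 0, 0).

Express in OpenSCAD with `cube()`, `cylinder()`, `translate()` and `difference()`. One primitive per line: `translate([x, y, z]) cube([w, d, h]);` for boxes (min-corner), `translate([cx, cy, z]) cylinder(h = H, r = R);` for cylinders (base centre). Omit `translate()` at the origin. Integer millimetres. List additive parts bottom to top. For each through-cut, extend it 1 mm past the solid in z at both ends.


difference() {
  translate([140, 140, 0]) cylinder(h = 120, r = 140);
  translate([100, 140, -1]) cube([80, 80, 122]);
}


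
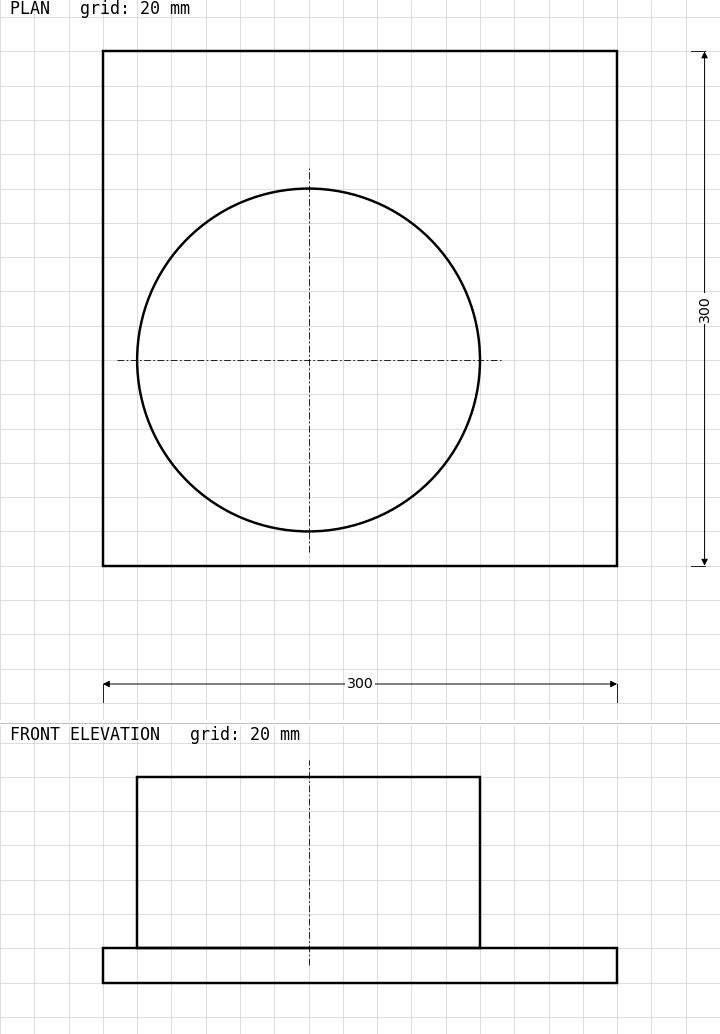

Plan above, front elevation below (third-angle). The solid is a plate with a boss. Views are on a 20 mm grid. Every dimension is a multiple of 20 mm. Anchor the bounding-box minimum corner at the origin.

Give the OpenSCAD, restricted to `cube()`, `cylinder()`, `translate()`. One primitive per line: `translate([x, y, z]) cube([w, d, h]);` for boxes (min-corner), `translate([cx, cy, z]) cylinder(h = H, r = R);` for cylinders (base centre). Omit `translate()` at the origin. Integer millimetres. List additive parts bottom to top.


cube([300, 300, 20]);
translate([120, 120, 20]) cylinder(h = 100, r = 100);


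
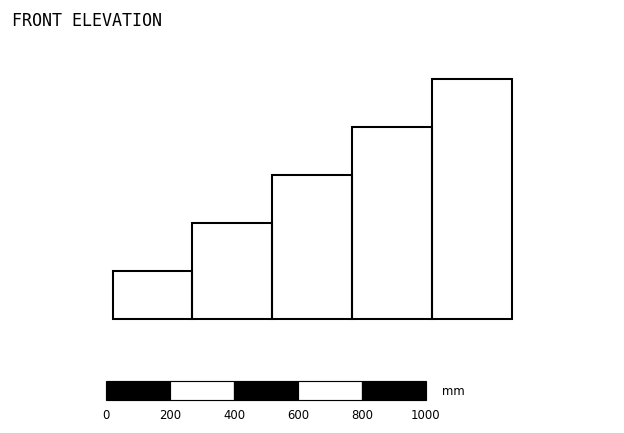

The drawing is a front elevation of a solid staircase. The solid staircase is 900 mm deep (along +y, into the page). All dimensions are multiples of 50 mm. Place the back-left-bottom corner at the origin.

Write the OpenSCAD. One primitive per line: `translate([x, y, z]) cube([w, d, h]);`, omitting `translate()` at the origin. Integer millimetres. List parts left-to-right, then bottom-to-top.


cube([250, 900, 150]);
translate([250, 0, 0]) cube([250, 900, 300]);
translate([500, 0, 0]) cube([250, 900, 450]);
translate([750, 0, 0]) cube([250, 900, 600]);
translate([1000, 0, 0]) cube([250, 900, 750]);
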